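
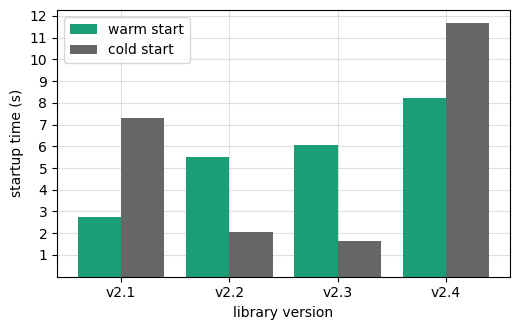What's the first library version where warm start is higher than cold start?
v2.2

v2.1: warm start ≈ 3 vs cold start ≈ 7 (not yet); v2.2: warm start ≈ 5 vs cold start ≈ 2 (first crossover).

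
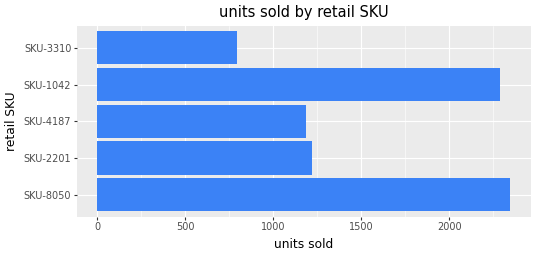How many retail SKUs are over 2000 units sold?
2

Above 2000: SKU-8050, SKU-1042.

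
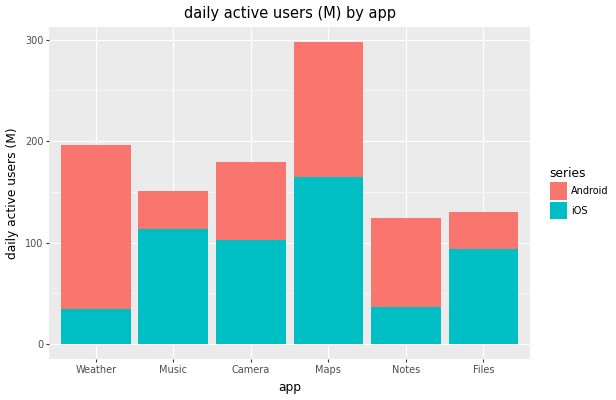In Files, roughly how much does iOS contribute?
≈ 100

iOS top ≈ 100, bottom ≈ 0; segment ≈ 100.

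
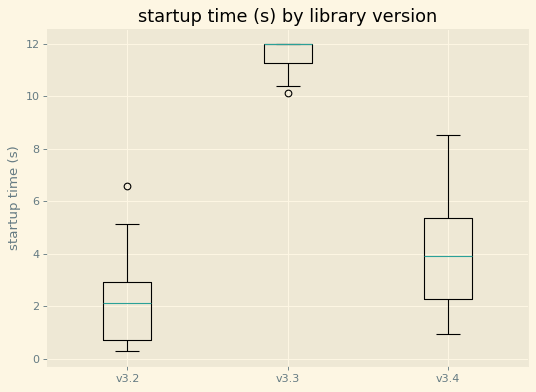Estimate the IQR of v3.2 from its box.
Q3 ≈ 3, Q1 ≈ 1; IQR ≈ 2.

≈ 2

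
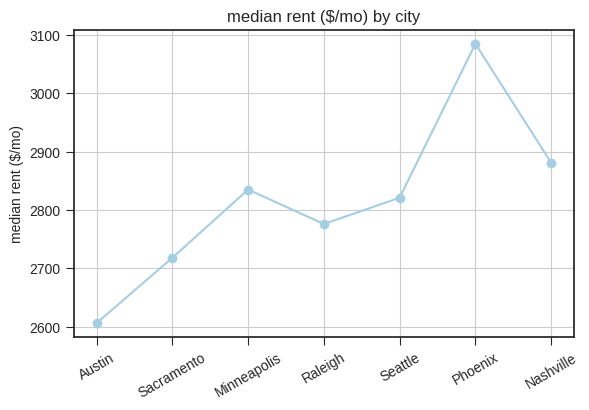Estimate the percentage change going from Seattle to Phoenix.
Seattle ≈ 2800, Phoenix ≈ 3100; (3100 − 2800) / 2800 ≈ +10.7%.

≈ +10.7%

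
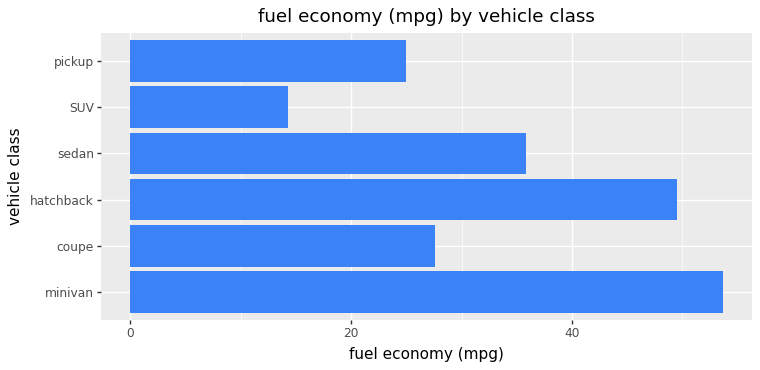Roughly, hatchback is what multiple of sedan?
≈ 1.43×

hatchback ≈ 50, sedan ≈ 35; 50/35 ≈ 1.43.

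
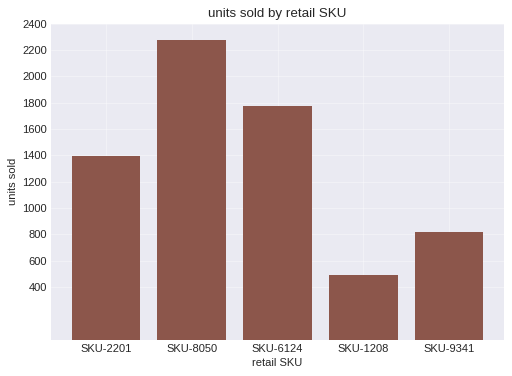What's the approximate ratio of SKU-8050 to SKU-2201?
SKU-8050 ≈ 2200, SKU-2201 ≈ 1400; 2200/1400 ≈ 1.57.

≈ 1.57×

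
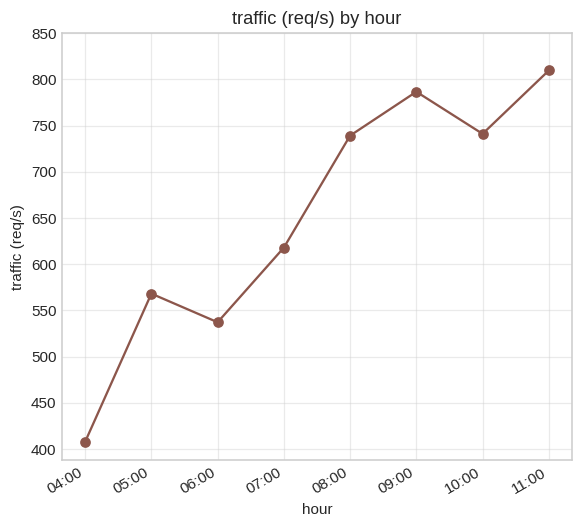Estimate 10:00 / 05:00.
10:00 ≈ 750, 05:00 ≈ 550; 750/550 ≈ 1.36.

≈ 1.36×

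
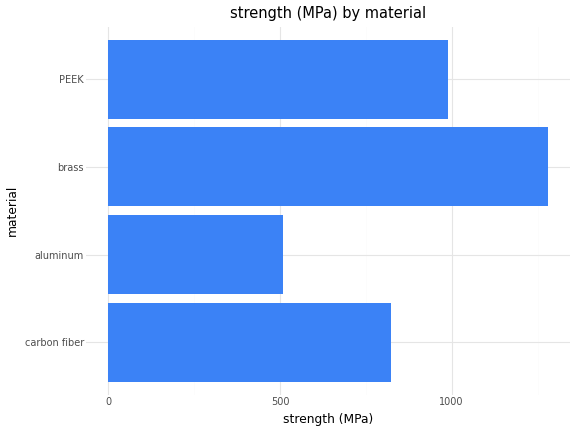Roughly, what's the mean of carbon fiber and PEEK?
(800 + 1000) / 2 ≈ 900.

≈ 900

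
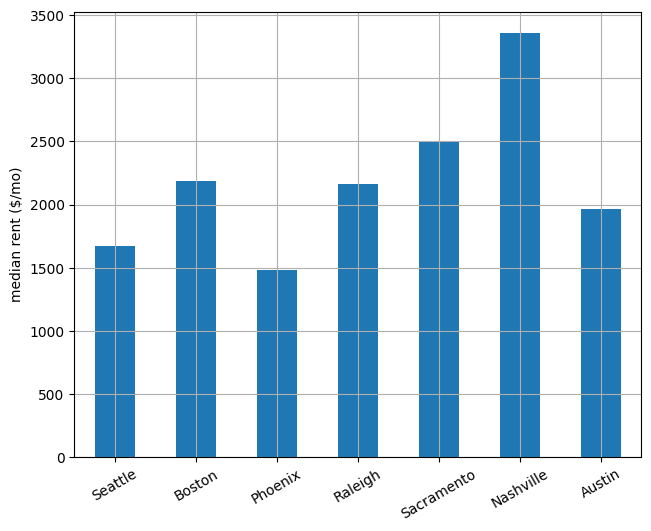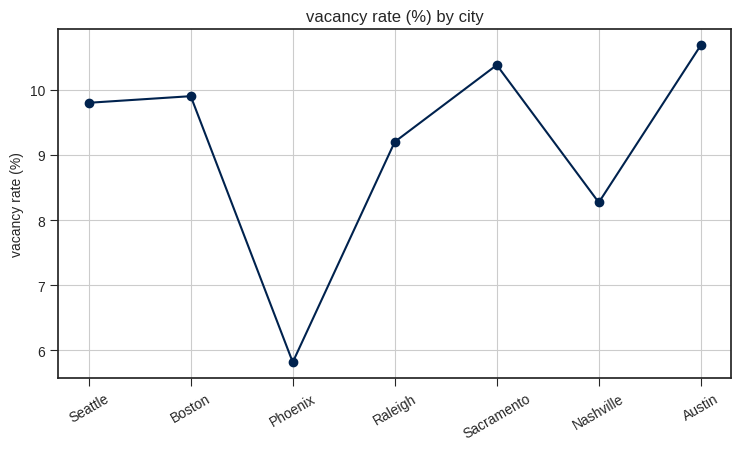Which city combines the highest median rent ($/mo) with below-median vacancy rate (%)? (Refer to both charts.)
Chart 2 median vacancy rate (%) ≈ 10; below-median cities: Phoenix, Raleigh, Nashville. Among those, Nashville has the highest median rent ($/mo) (≈ 3500).

Nashville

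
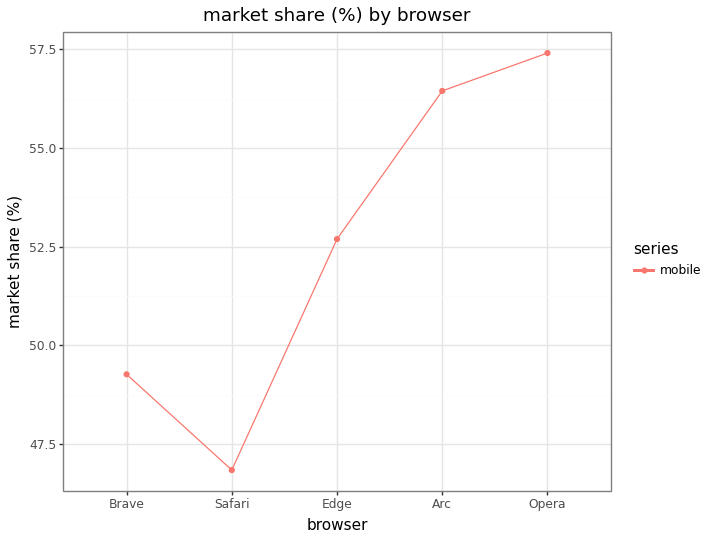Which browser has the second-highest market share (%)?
Top 3: Opera ≈ 57, Arc ≈ 56, Edge ≈ 53.

Arc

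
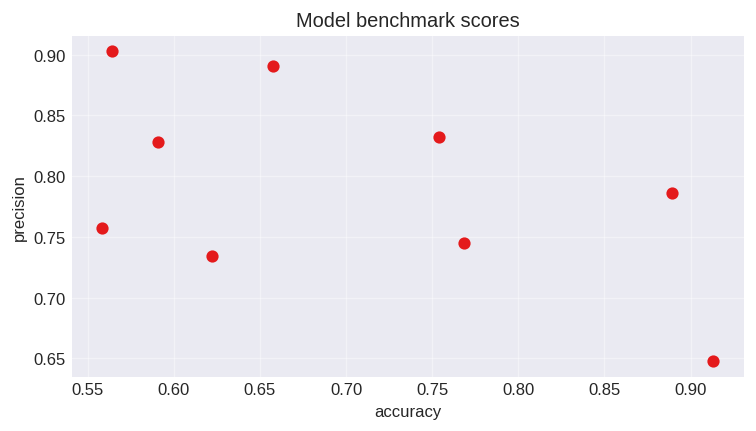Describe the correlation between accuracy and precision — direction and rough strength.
Points are negatively correlated; moderate (|r| ≈ 0.5).

negative, moderate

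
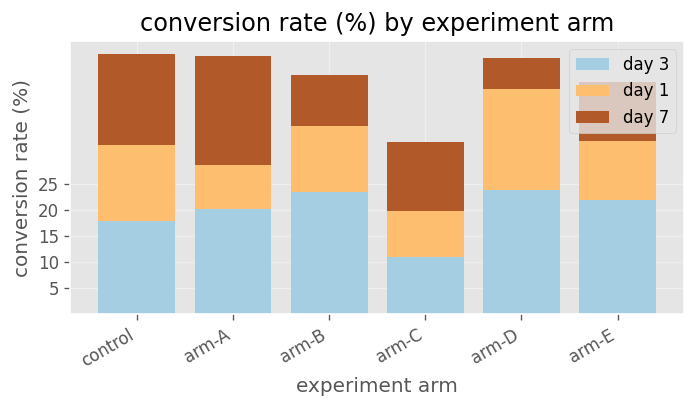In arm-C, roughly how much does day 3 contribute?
≈ 10

day 3 top ≈ 10, bottom ≈ 0; segment ≈ 10.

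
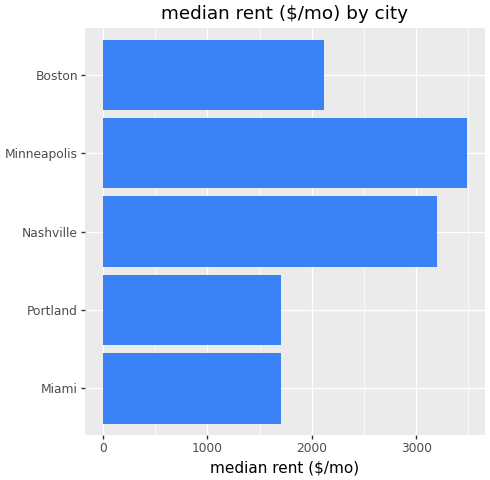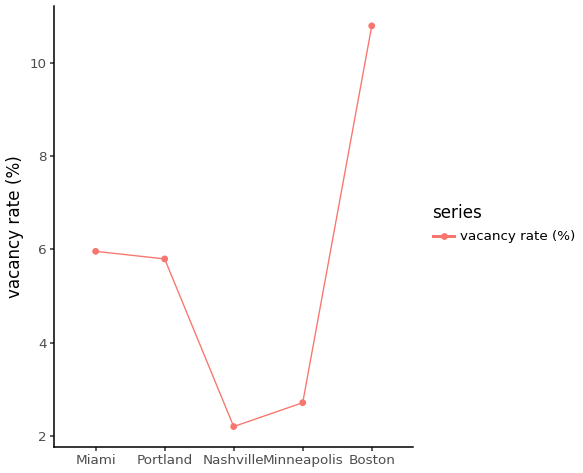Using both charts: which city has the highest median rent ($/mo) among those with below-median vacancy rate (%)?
Chart 2 median vacancy rate (%) ≈ 6; below-median cities: Nashville, Minneapolis. Among those, Minneapolis has the highest median rent ($/mo) (≈ 3500).

Minneapolis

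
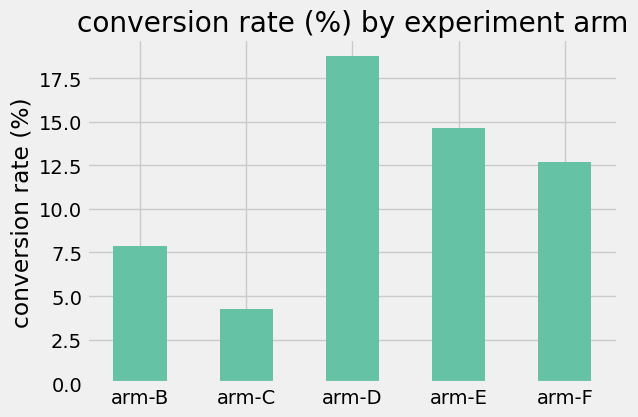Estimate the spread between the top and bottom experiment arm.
Max arm-D ≈ 18, min arm-C ≈ 4; range ≈ 14.

≈ 14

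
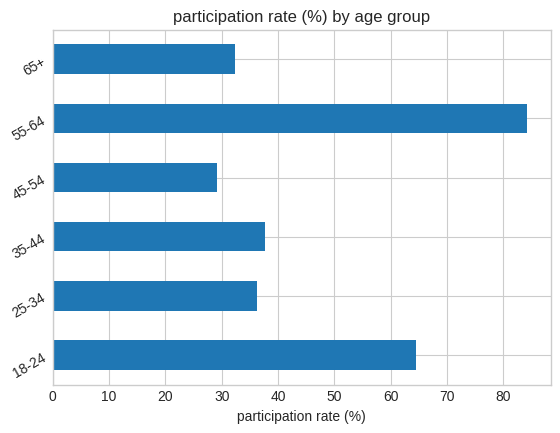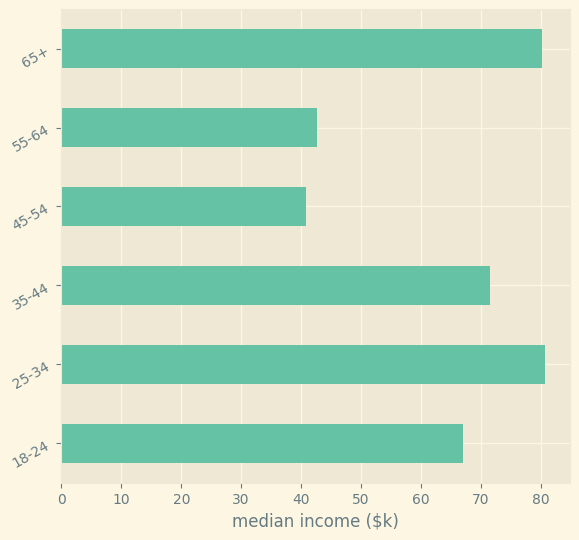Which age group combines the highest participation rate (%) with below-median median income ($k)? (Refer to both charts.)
55-64

Chart 2 median median income ($k) ≈ 70; below-median age groups: 18-24, 45-54, 55-64. Among those, 55-64 has the highest participation rate (%) (≈ 80).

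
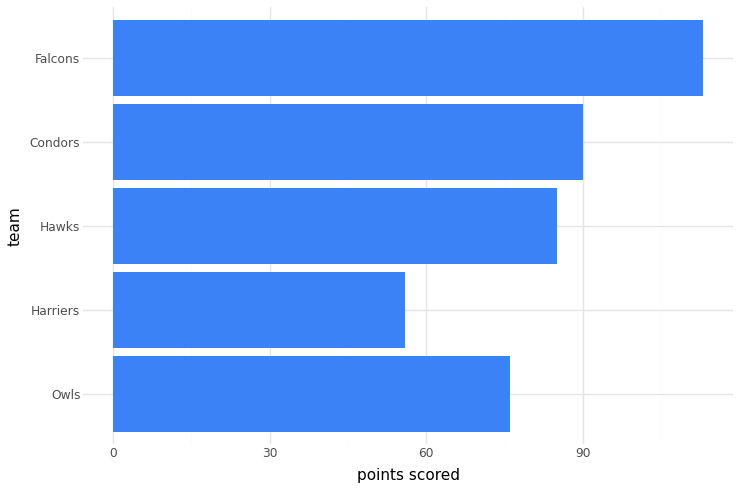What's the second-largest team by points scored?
Condors

Top 3: Falcons ≈ 110, Condors ≈ 90, Hawks ≈ 80.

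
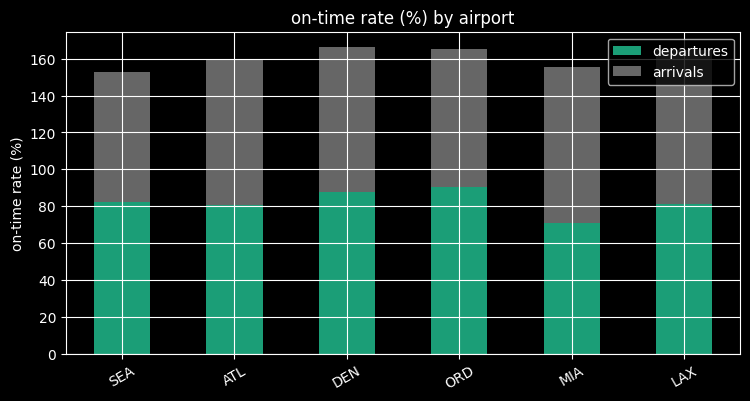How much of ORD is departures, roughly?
departures top ≈ 100, bottom ≈ 0; segment ≈ 100.

≈ 100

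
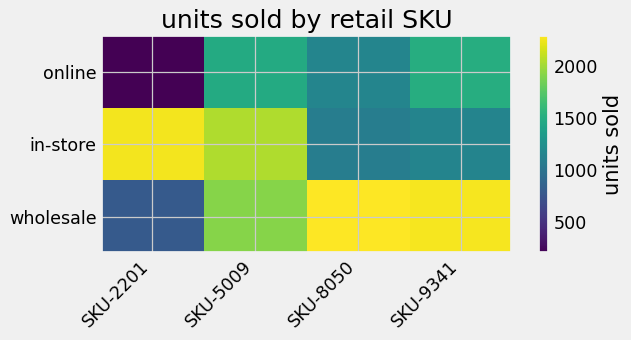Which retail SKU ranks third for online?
SKU-8050

Top 4 for online: SKU-9341 ≈ 1600, SKU-5009 ≈ 1400, SKU-8050 ≈ 1200, SKU-2201 ≈ 200.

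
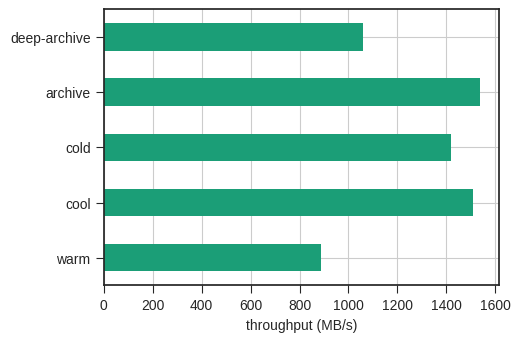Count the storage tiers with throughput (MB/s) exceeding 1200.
Above 1200: cool, cold, archive.

3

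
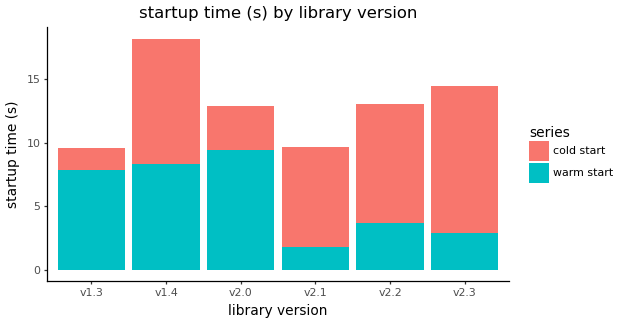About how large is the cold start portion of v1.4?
cold start top ≈ 18, bottom ≈ 8; segment ≈ 10.

≈ 10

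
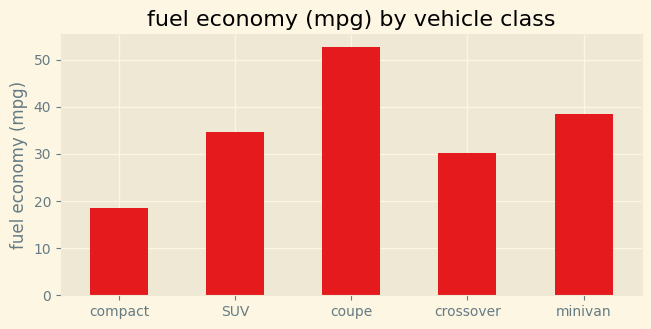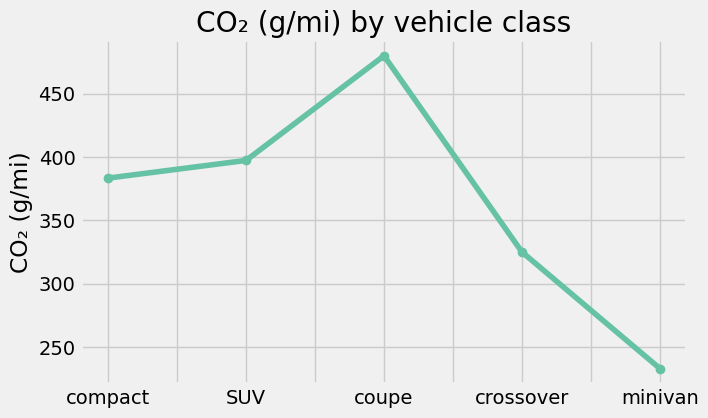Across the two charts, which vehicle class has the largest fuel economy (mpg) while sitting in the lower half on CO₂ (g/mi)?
minivan

Chart 2 median CO₂ (g/mi) ≈ 400; below-median vehicle classes: crossover, minivan. Among those, minivan has the highest fuel economy (mpg) (≈ 40).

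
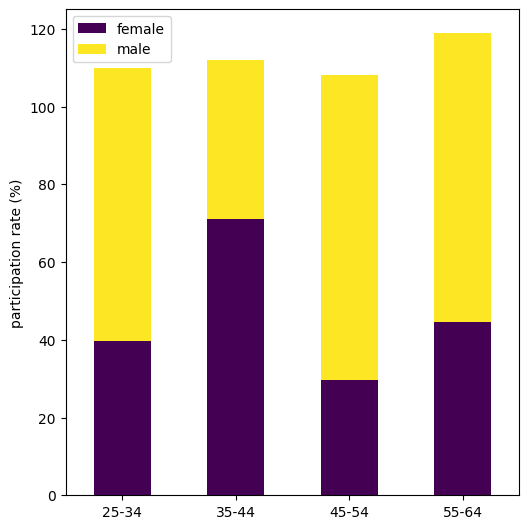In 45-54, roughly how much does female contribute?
≈ 30

female top ≈ 30, bottom ≈ 0; segment ≈ 30.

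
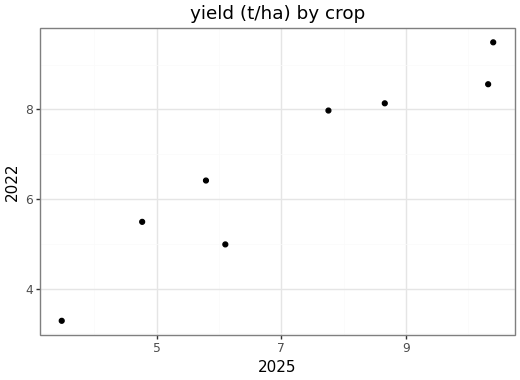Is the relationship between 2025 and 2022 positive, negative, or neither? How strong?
Points are positively correlated; strong (|r| ≈ 0.9).

positive, strong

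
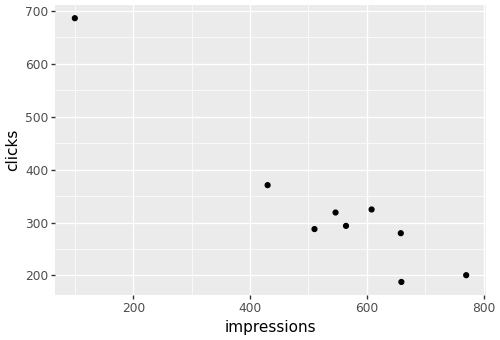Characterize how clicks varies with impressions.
Points are negatively correlated; strong (|r| ≈ 1.0).

negative, strong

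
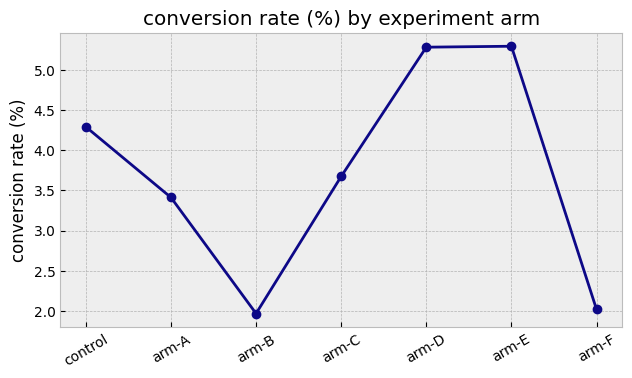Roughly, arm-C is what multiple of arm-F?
arm-C ≈ 3.5, arm-F ≈ 2.0; 3.5/2.0 ≈ 1.75.

≈ 1.75×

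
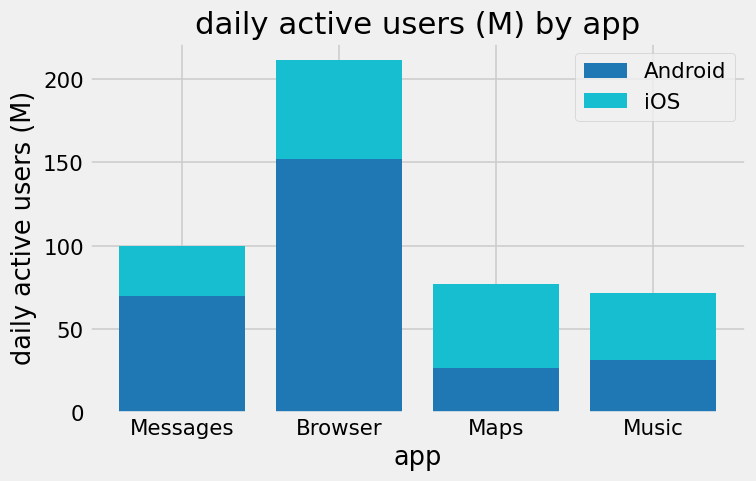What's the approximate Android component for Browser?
≈ 160

Android top ≈ 160, bottom ≈ 0; segment ≈ 160.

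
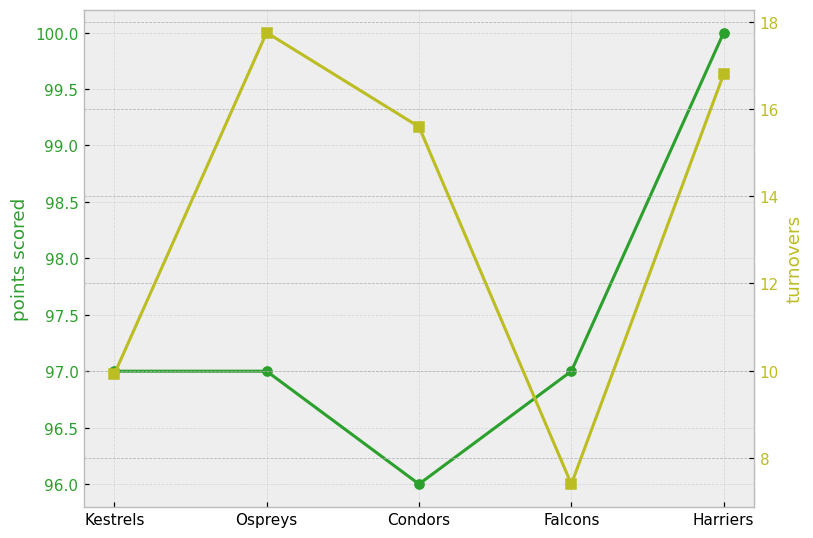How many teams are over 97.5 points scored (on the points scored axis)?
1

Above 97.5: Harriers.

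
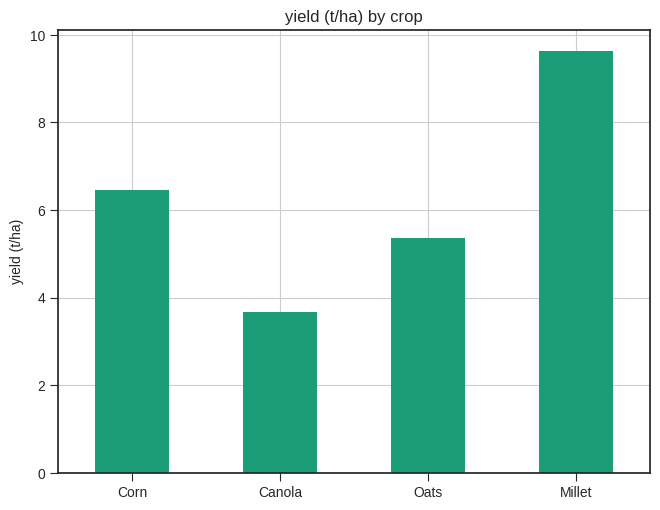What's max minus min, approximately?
Max Millet ≈ 10, min Canola ≈ 4; range ≈ 6.

≈ 6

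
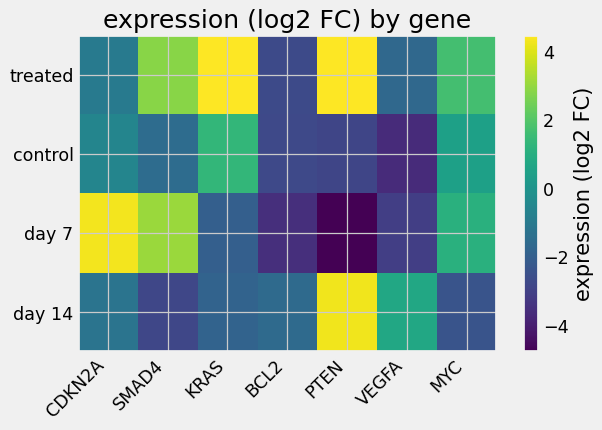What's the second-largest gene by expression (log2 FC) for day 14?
Top 3 for day 14: PTEN ≈ 4, VEGFA ≈ 1, CDKN2A ≈ -1.

VEGFA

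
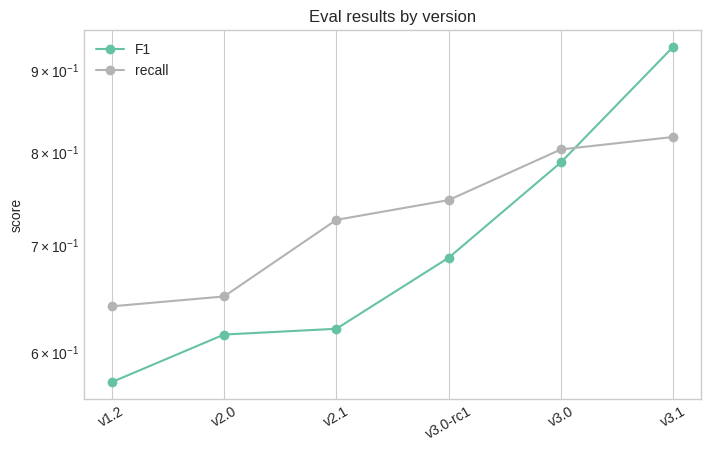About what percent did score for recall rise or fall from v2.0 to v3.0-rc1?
v2.0 ≈ 0.65, v3.0-rc1 ≈ 0.75; (0.75 − 0.65) / 0.65 ≈ +15.4%.

≈ +15.4%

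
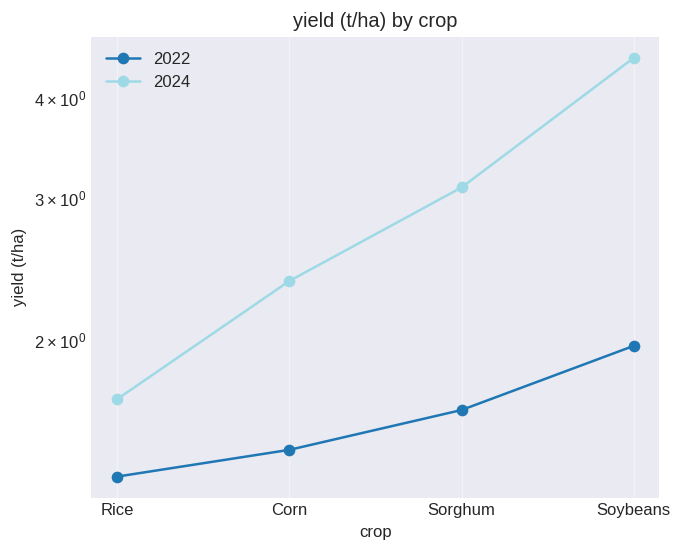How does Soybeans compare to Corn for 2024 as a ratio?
≈ 1.8×

Soybeans ≈ 4.5, Corn ≈ 2.5; 4.5/2.5 ≈ 1.8.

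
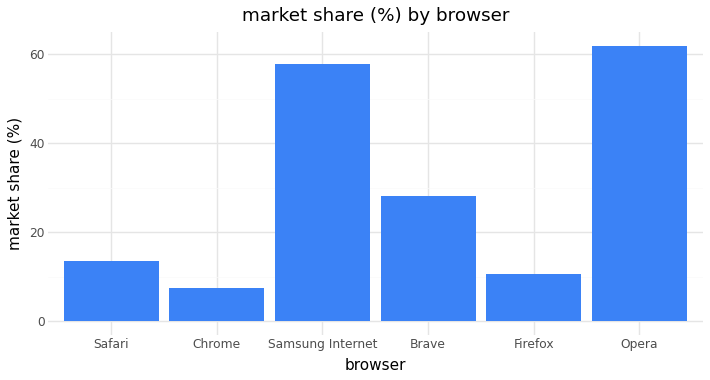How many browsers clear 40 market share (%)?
Above 40: Samsung Internet, Opera.

2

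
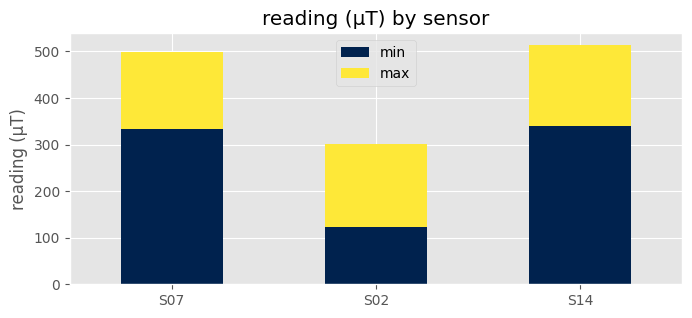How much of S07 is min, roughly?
min top ≈ 350, bottom ≈ 0; segment ≈ 350.

≈ 350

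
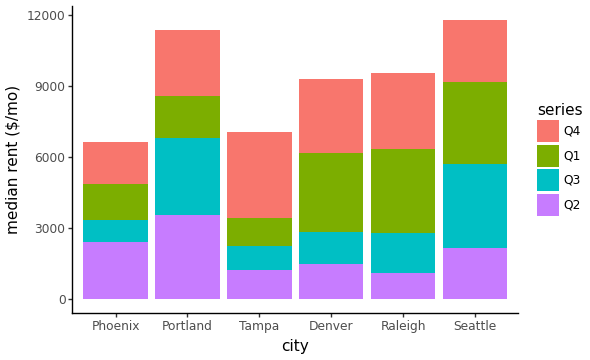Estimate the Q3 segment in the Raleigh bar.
Q3 top ≈ 3000, bottom ≈ 1000; segment ≈ 2000.

≈ 2000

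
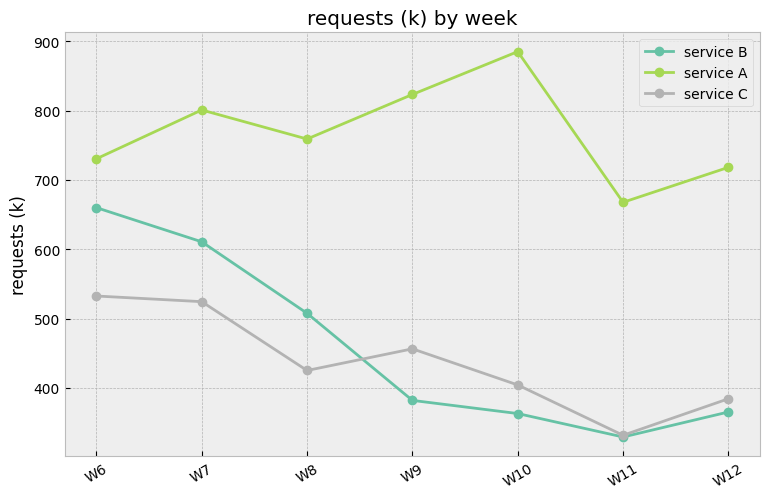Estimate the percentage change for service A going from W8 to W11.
W8 ≈ 750, W11 ≈ 650; (650 − 750) / 750 ≈ -13.3%.

≈ -13.3%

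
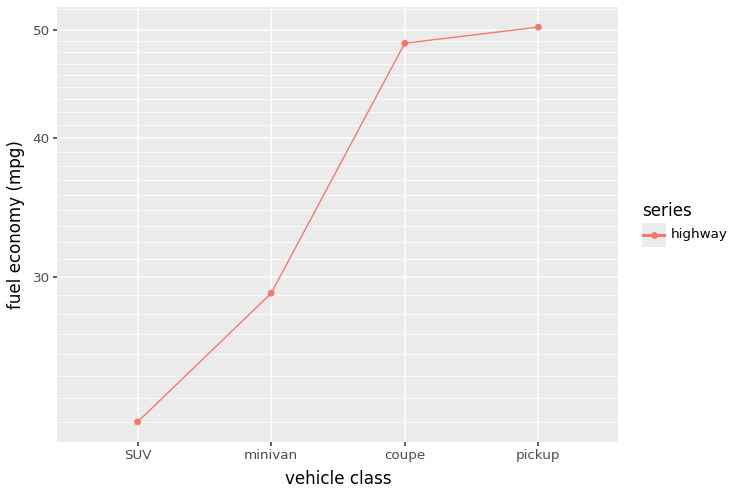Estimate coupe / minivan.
coupe ≈ 50, minivan ≈ 30; 50/30 ≈ 1.67.

≈ 1.67×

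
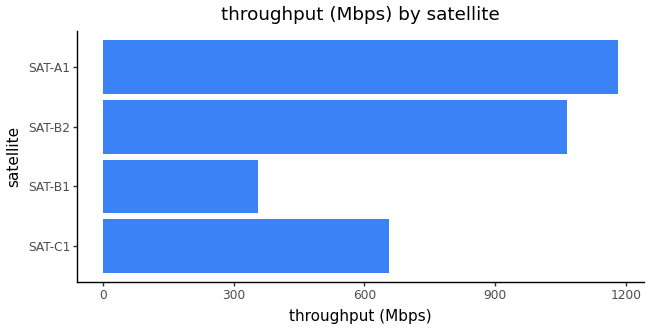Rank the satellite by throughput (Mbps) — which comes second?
Top 3: SAT-A1 ≈ 1200, SAT-B2 ≈ 1100, SAT-C1 ≈ 700.

SAT-B2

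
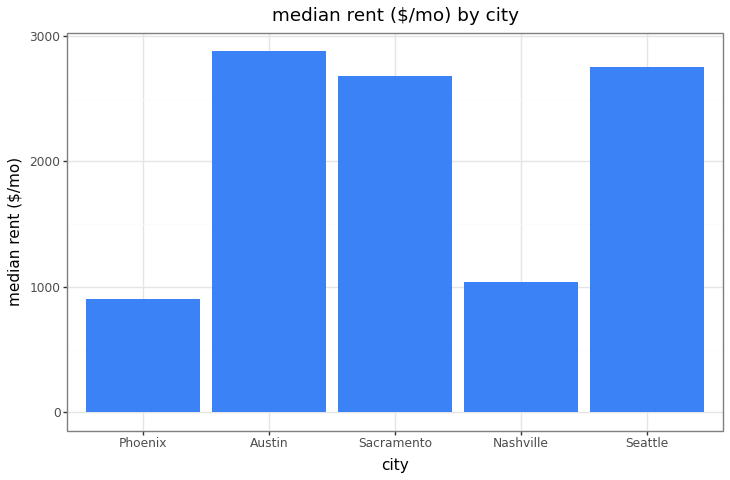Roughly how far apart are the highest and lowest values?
Max Austin ≈ 3000, min Phoenix ≈ 1000; range ≈ 2000.

≈ 2000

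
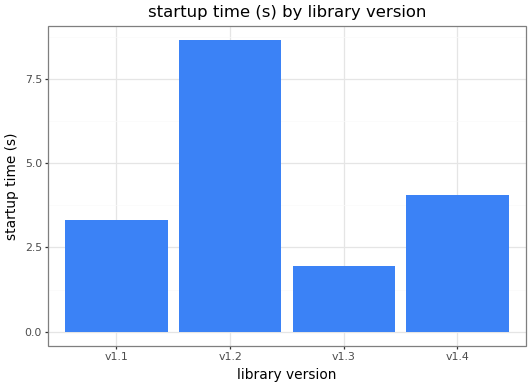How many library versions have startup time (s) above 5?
Above 5: v1.2.

1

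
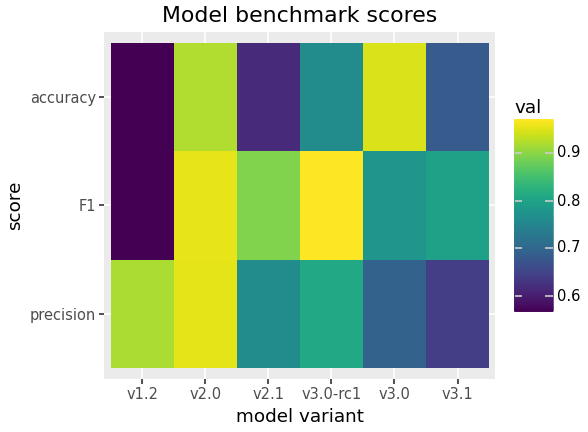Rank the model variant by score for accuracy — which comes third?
v3.0-rc1

Top 4 for accuracy: v3.0 ≈ 0.95, v2.0 ≈ 0.90, v3.0-rc1 ≈ 0.75, v3.1 ≈ 0.70.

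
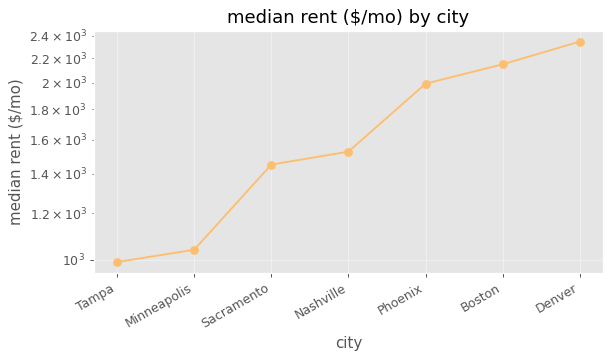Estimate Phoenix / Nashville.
Phoenix ≈ 2000, Nashville ≈ 1600; 2000/1600 ≈ 1.25.

≈ 1.25×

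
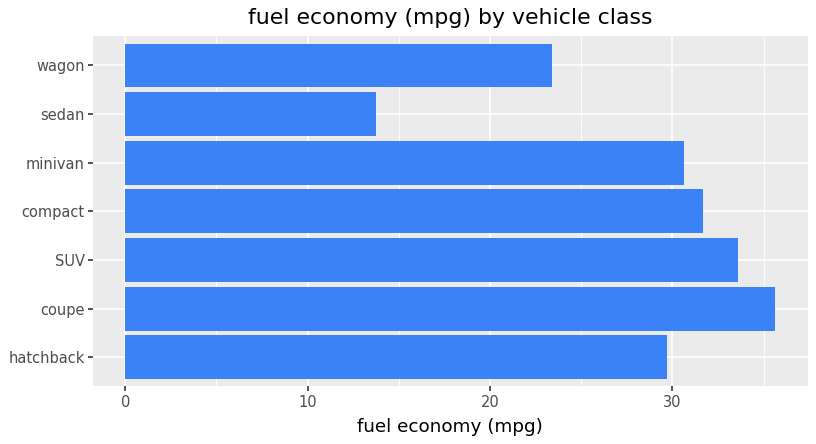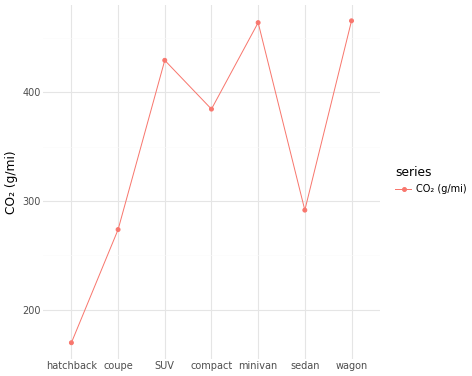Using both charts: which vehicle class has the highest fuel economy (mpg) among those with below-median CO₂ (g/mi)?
Chart 2 median CO₂ (g/mi) ≈ 400; below-median vehicle classes: hatchback, coupe, sedan. Among those, coupe has the highest fuel economy (mpg) (≈ 35).

coupe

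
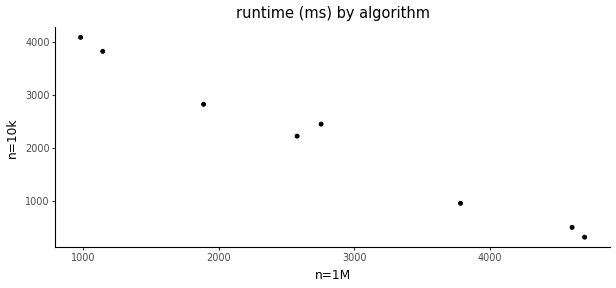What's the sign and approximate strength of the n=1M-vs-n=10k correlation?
Points are negatively correlated; strong (|r| ≈ 1.0).

negative, strong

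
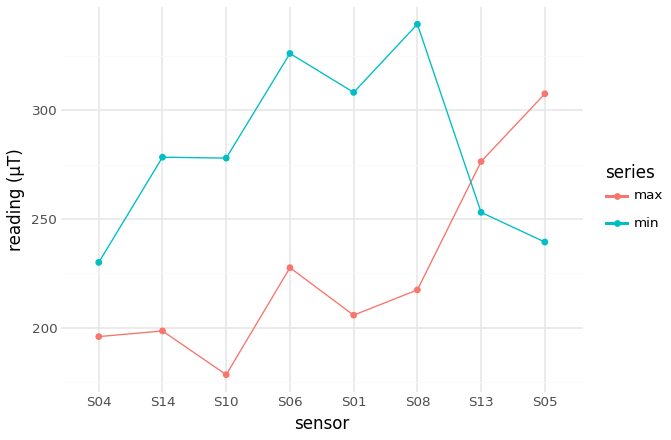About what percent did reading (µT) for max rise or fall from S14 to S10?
S14 ≈ 200, S10 ≈ 180; (180 − 200) / 200 ≈ -10%.

≈ -10%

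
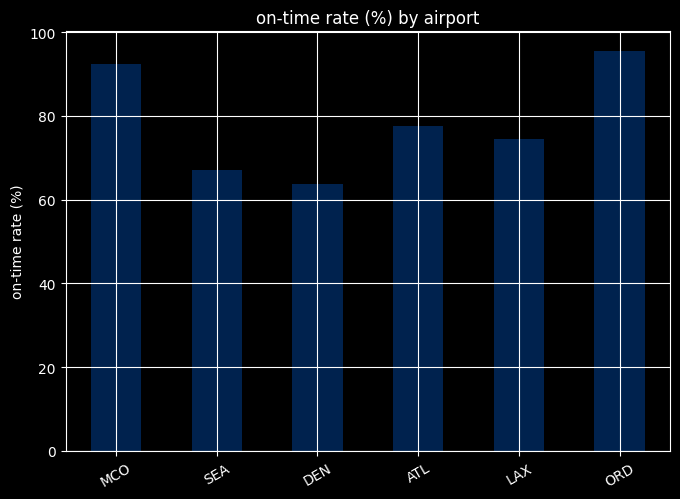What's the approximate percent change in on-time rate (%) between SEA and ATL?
SEA ≈ 70, ATL ≈ 80; (80 − 70) / 70 ≈ +14.3%.

≈ +14.3%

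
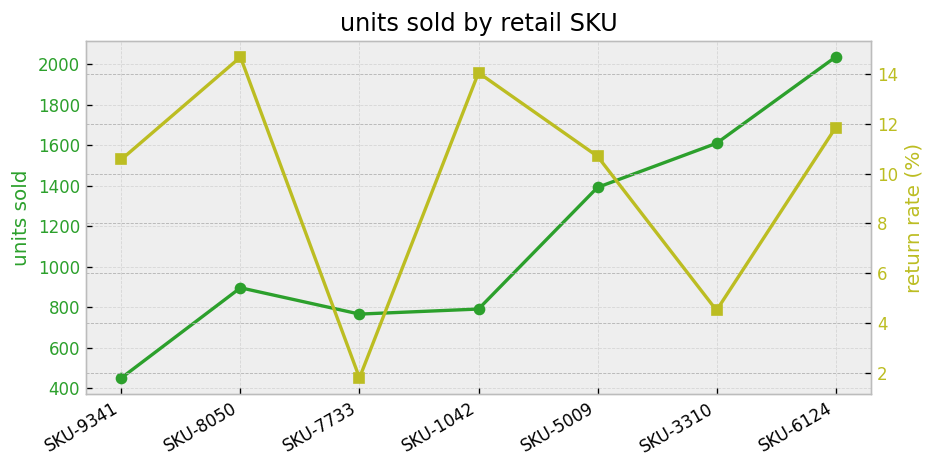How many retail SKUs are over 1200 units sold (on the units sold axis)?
Above 1200: SKU-5009, SKU-3310, SKU-6124.

3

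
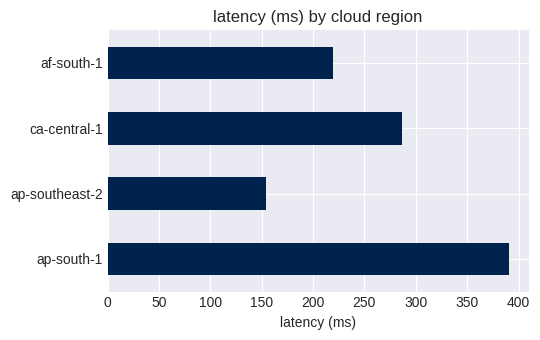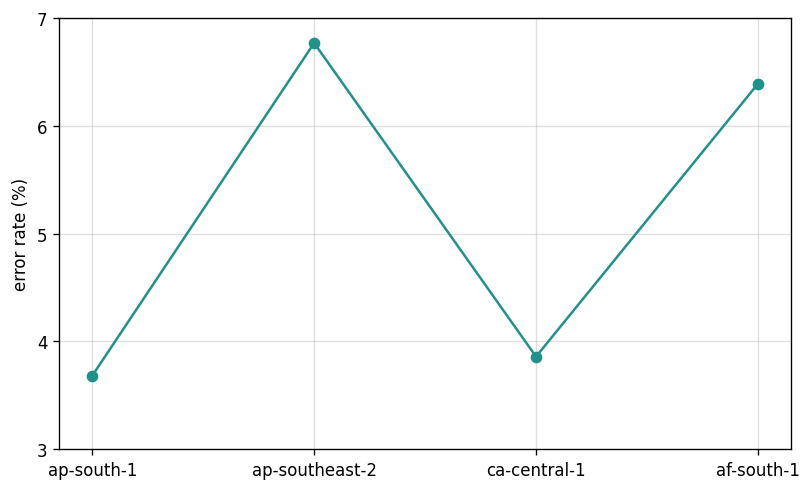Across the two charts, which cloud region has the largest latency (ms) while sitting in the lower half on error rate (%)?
ap-south-1

Chart 2 median error rate (%) ≈ 5; below-median cloud regions: ap-south-1, ca-central-1. Among those, ap-south-1 has the highest latency (ms) (≈ 400).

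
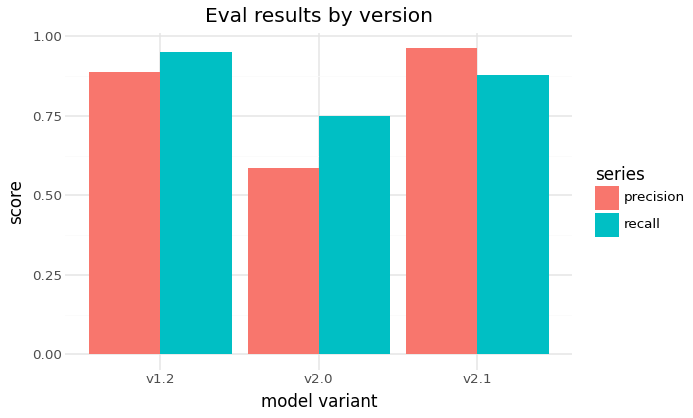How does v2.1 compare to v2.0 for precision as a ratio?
v2.1 ≈ 1.0, v2.0 ≈ 0.6; 1.0/0.6 ≈ 1.67.

≈ 1.67×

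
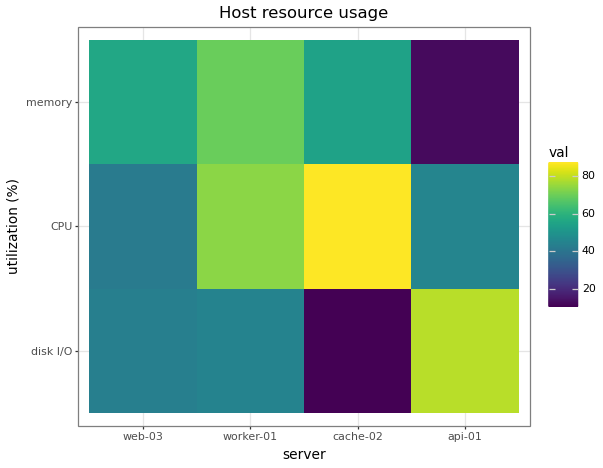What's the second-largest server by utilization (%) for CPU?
worker-01

Top 3 for CPU: cache-02 ≈ 90, worker-01 ≈ 70, api-01 ≈ 50.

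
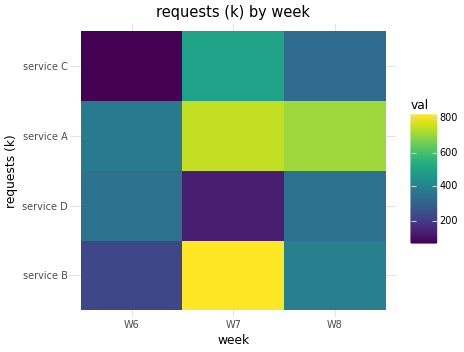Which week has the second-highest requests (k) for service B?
Top 3 for service B: W7 ≈ 800, W8 ≈ 400, W6 ≈ 200.

W8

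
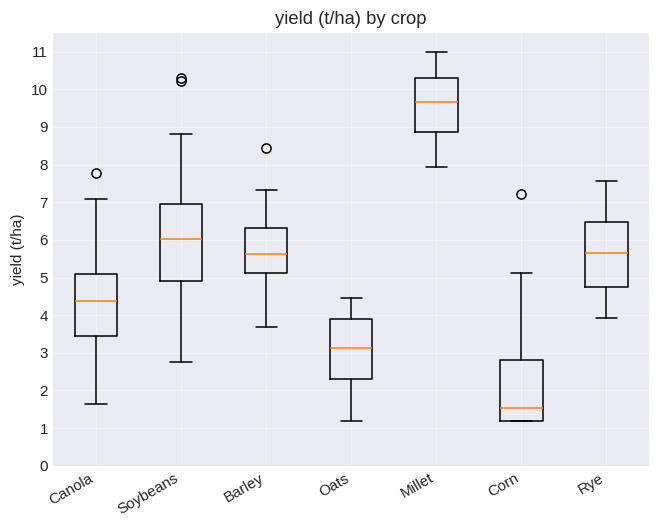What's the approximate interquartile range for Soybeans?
≈ 2

Q3 ≈ 7, Q1 ≈ 5; IQR ≈ 2.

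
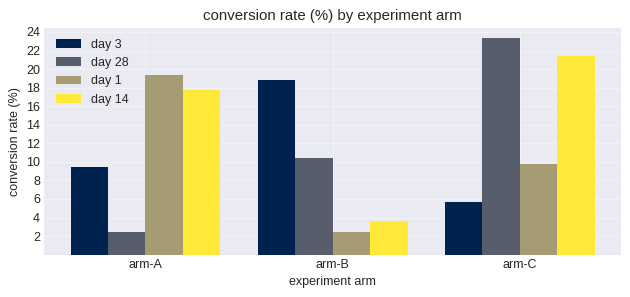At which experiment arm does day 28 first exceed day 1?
arm-B

arm-A: day 28 ≈ 2 vs day 1 ≈ 20 (not yet); arm-B: day 28 ≈ 10 vs day 1 ≈ 2 (first crossover).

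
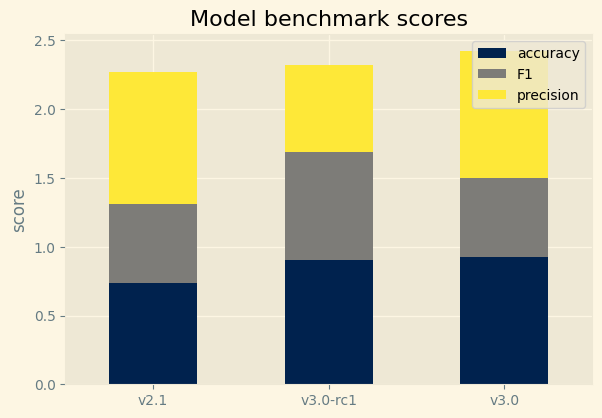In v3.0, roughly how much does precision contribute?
precision top ≈ 2.5, bottom ≈ 1.5; segment ≈ 1.0.

≈ 1.0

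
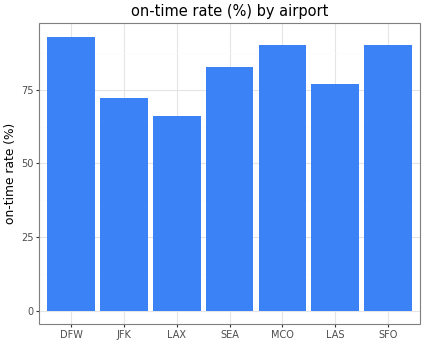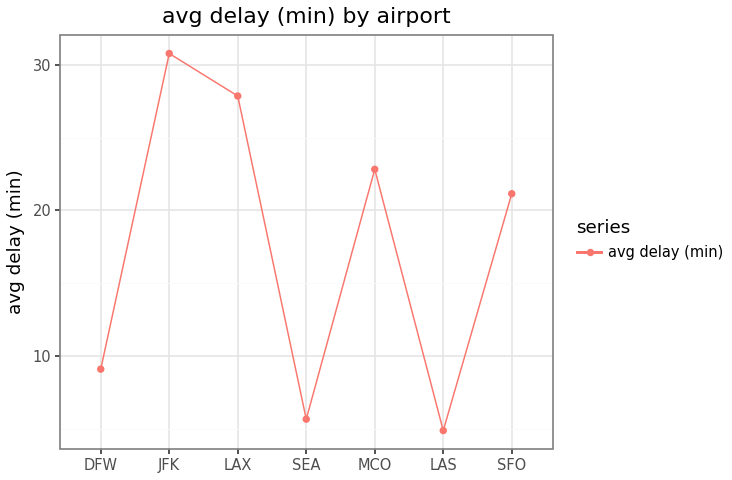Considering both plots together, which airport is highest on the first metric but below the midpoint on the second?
DFW

Chart 2 median avg delay (min) ≈ 20; below-median airports: DFW, SEA, LAS. Among those, DFW has the highest on-time rate (%) (≈ 90).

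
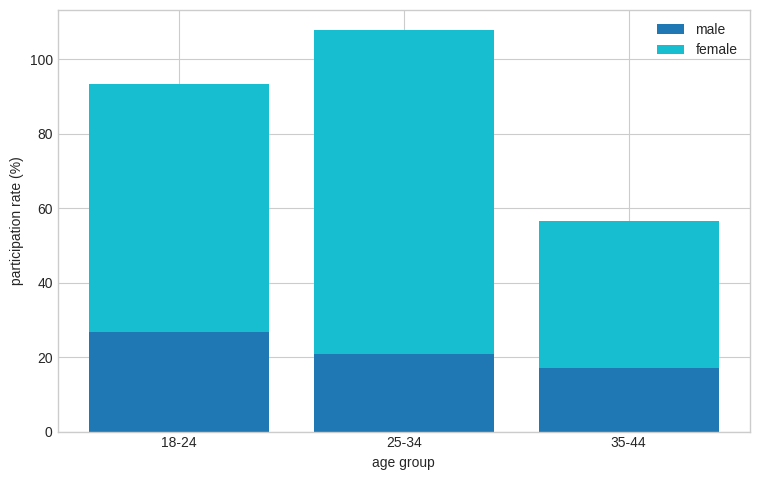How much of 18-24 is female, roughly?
≈ 60

female top ≈ 90, bottom ≈ 30; segment ≈ 60.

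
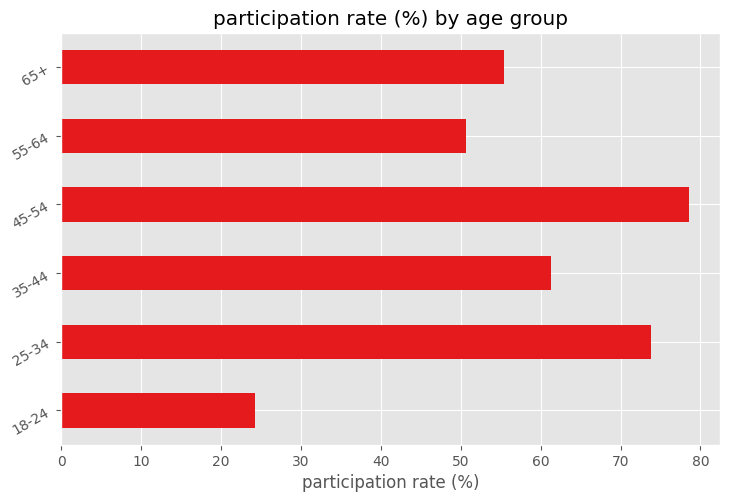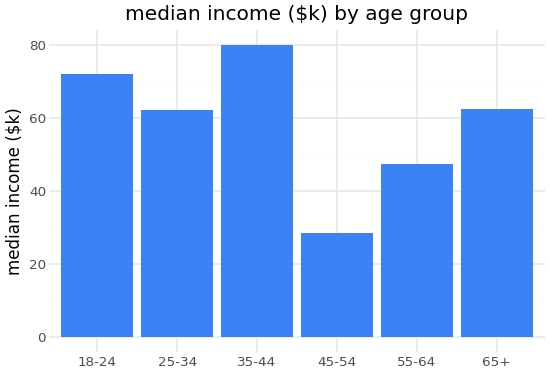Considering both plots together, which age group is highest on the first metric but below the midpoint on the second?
Chart 2 median median income ($k) ≈ 60; below-median age groups: 25-34, 45-54, 55-64. Among those, 45-54 has the highest participation rate (%) (≈ 80).

45-54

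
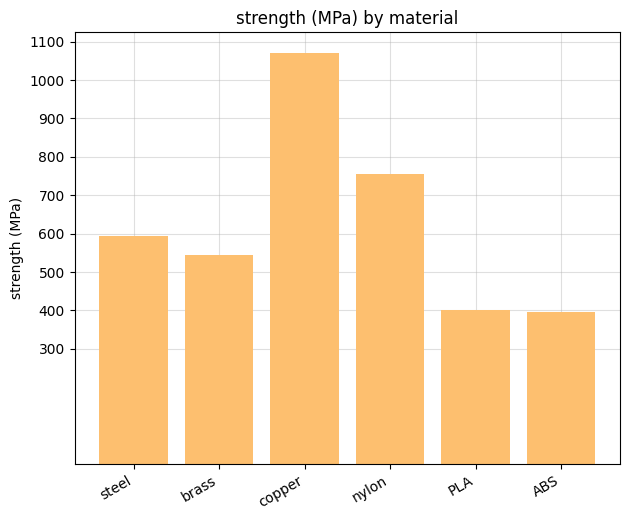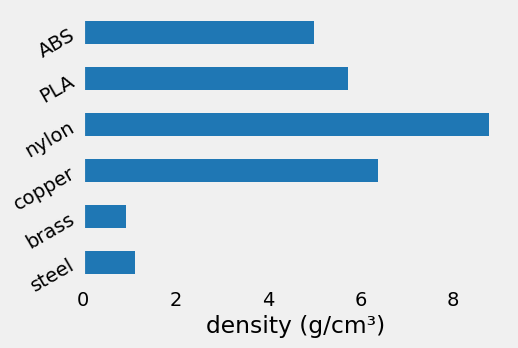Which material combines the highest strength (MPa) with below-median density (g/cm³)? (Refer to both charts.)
Chart 2 median density (g/cm³) ≈ 5; below-median materials: steel, brass, ABS. Among those, steel has the highest strength (MPa) (≈ 600).

steel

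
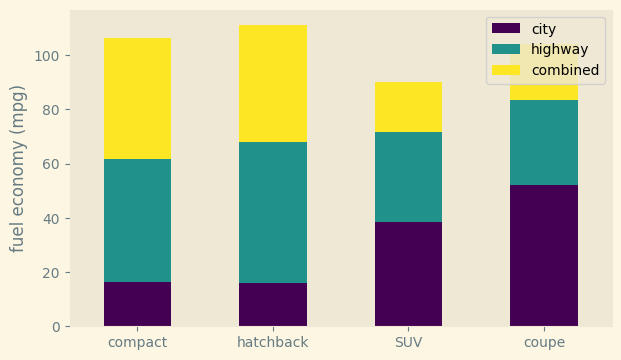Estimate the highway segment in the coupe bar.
≈ 30

highway top ≈ 80, bottom ≈ 50; segment ≈ 30.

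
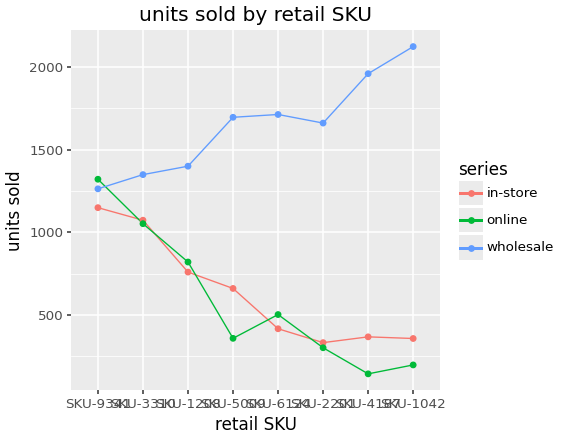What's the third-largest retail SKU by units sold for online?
Top 4 for online: SKU-9341 ≈ 1400, SKU-3310 ≈ 1000, SKU-1208 ≈ 800, SKU-6124 ≈ 600.

SKU-1208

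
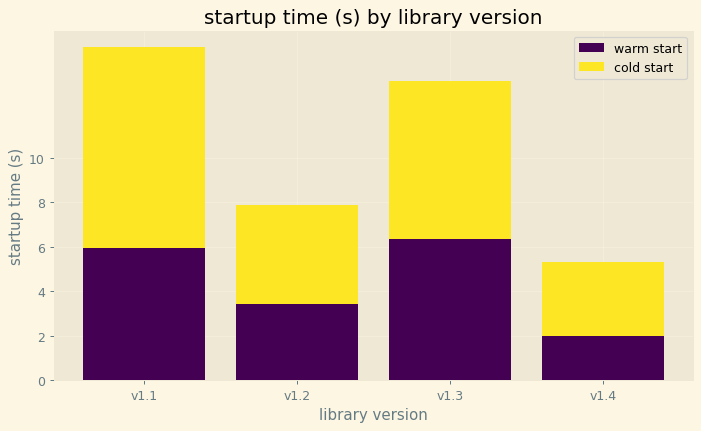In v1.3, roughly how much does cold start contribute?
cold start top ≈ 14, bottom ≈ 6; segment ≈ 8.

≈ 8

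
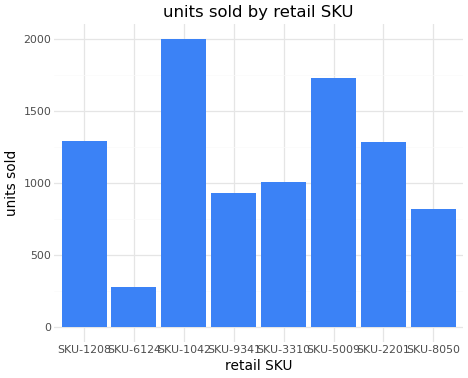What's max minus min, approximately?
Max SKU-1042 ≈ 2000, min SKU-6124 ≈ 200; range ≈ 1800.

≈ 1800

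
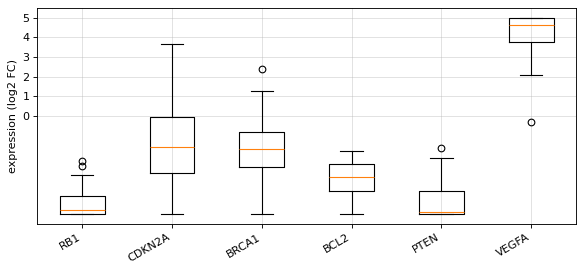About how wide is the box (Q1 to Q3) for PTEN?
Q3 ≈ -4, Q1 ≈ -5; IQR ≈ 1.

≈ 1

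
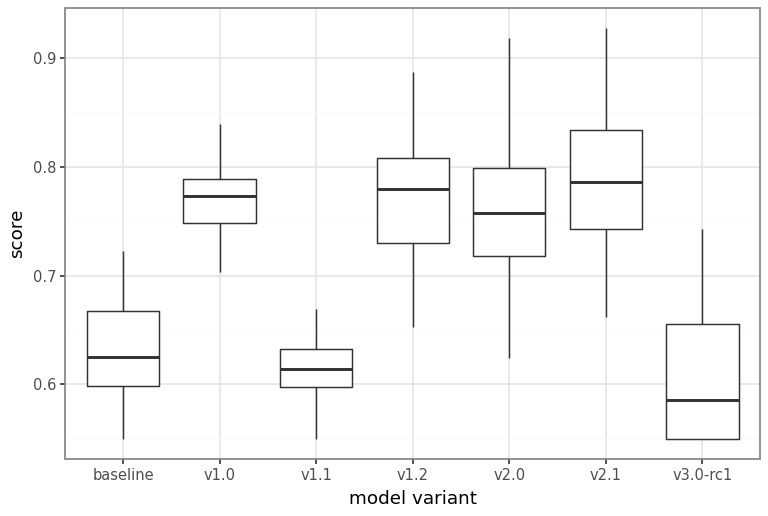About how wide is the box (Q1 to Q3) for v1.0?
≈ 0.04

Q3 ≈ 0.78, Q1 ≈ 0.74; IQR ≈ 0.04.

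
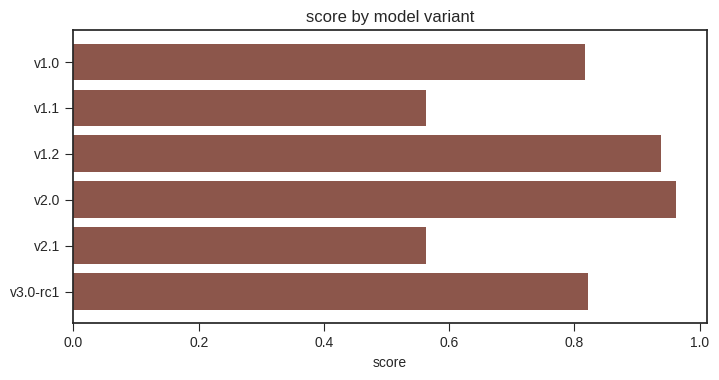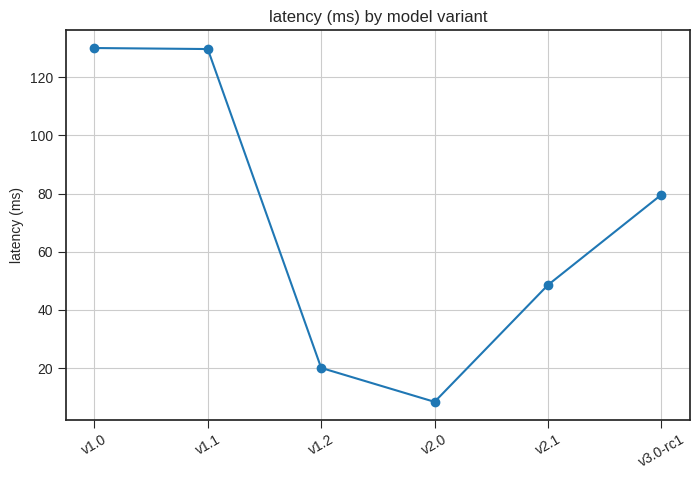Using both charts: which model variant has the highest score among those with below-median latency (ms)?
v2.0

Chart 2 median latency (ms) ≈ 60; below-median model variants: v1.2, v2.0, v2.1. Among those, v2.0 has the highest score (≈ 1).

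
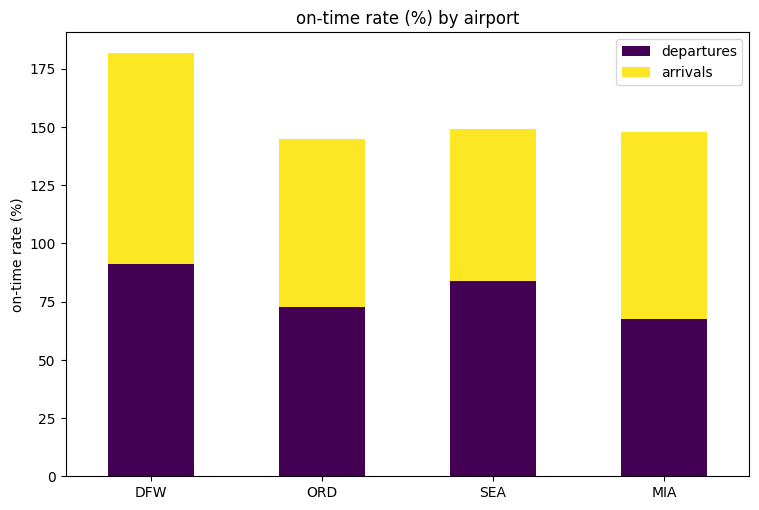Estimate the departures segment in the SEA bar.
≈ 80

departures top ≈ 80, bottom ≈ 0; segment ≈ 80.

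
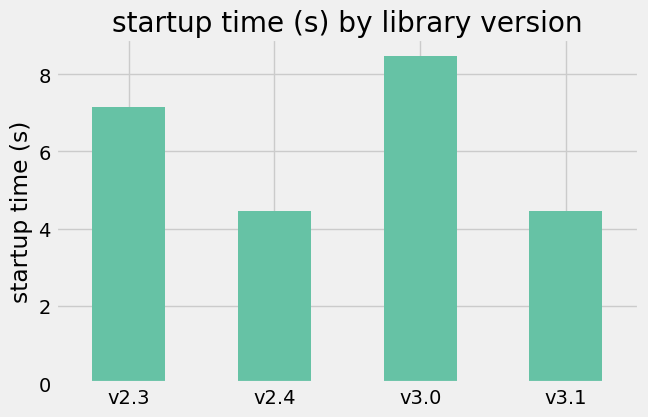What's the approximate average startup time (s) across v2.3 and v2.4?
≈ 6

(7 + 4) / 2 ≈ 6.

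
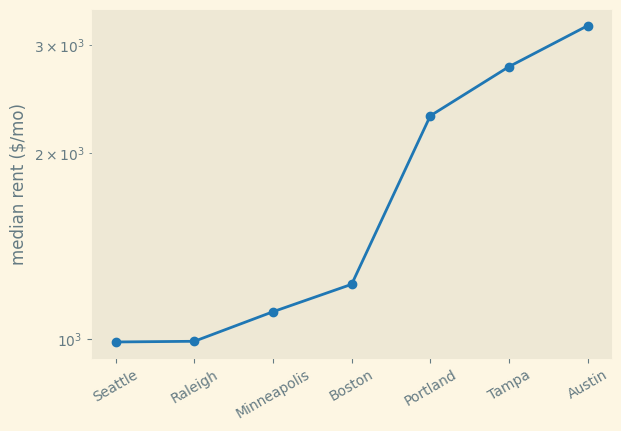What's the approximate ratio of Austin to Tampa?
Austin ≈ 3200, Tampa ≈ 2800; 3200/2800 ≈ 1.14.

≈ 1.14×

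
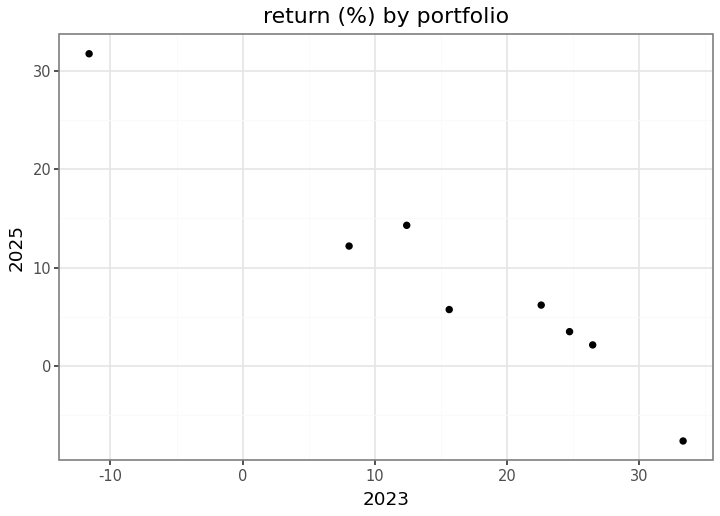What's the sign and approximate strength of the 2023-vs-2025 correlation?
Points are negatively correlated; strong (|r| ≈ 1.0).

negative, strong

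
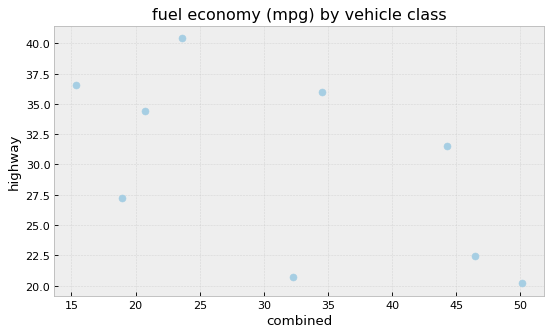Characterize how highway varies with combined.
Points are negatively correlated; moderate (|r| ≈ 0.6).

negative, moderate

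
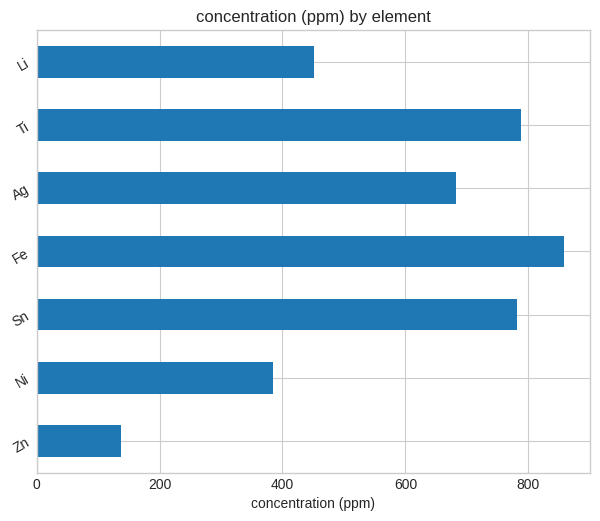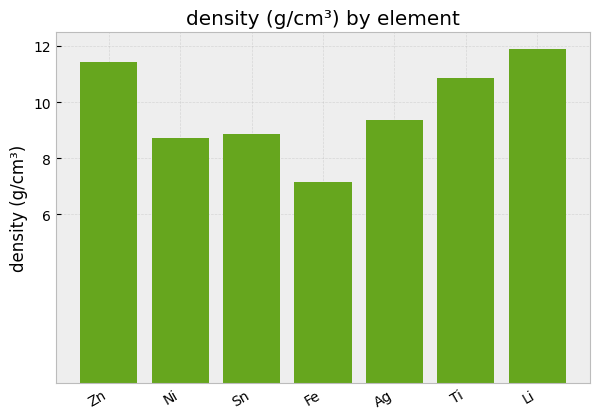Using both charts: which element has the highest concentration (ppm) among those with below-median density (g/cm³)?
Chart 2 median density (g/cm³) ≈ 10; below-median elements: Ni, Sn, Fe. Among those, Fe has the highest concentration (ppm) (≈ 900).

Fe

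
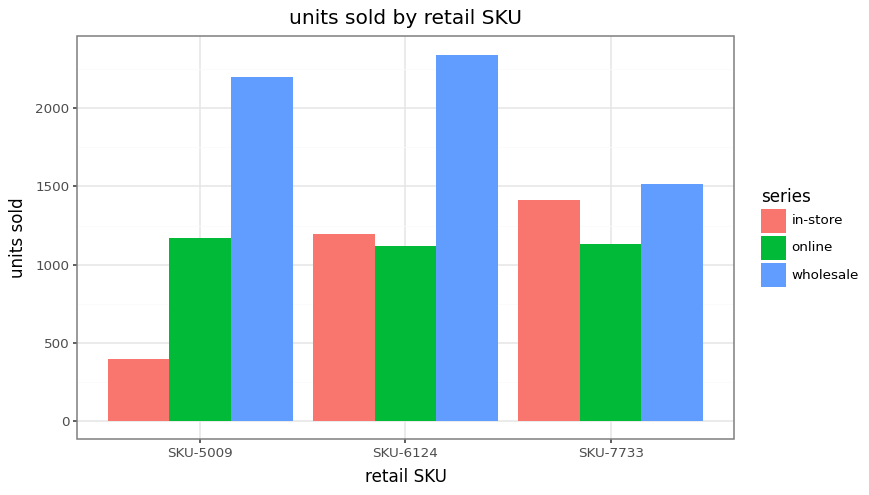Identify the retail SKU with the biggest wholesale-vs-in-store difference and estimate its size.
SKU-5009, ≈ 1800

SKU-5009: wholesale ≈ 2200, in-store ≈ 400 → gap ≈ 1800. Next-largest (SKU-6124) is only ≈ 1200.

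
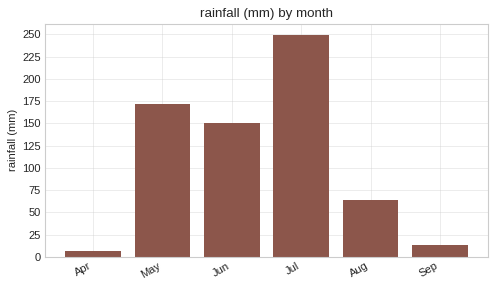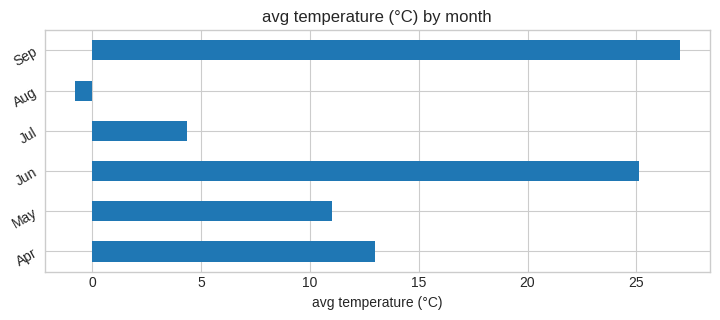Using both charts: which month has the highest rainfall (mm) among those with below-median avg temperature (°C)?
Jul

Chart 2 median avg temperature (°C) ≈ 10; below-median months: May, Jul, Aug. Among those, Jul has the highest rainfall (mm) (≈ 250).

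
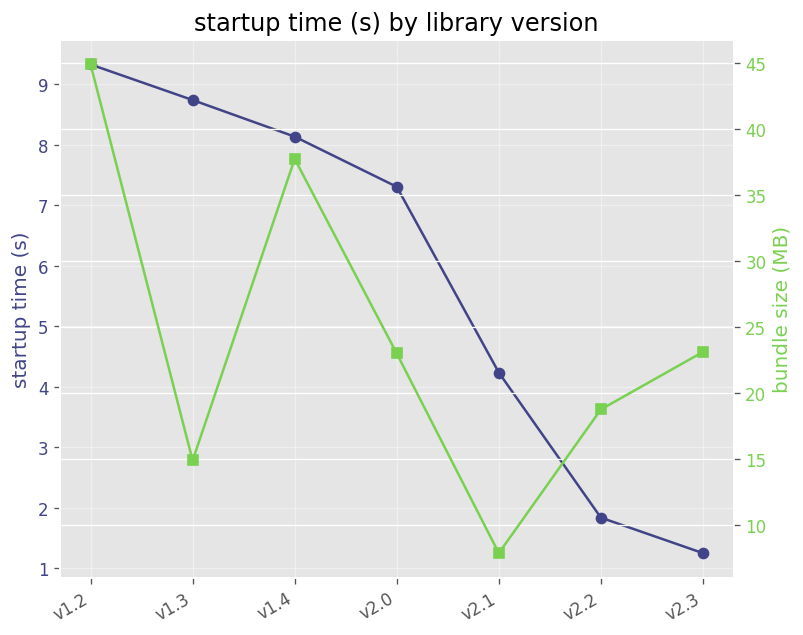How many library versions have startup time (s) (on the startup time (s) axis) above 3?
5

Above 3: v1.2, v1.3, v1.4, v2.0, v2.1.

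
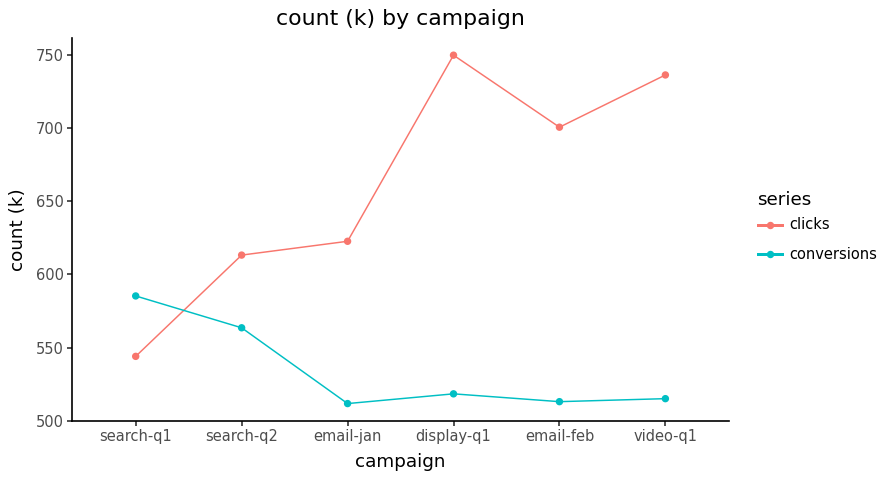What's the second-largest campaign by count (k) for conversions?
search-q2

Top 3 for conversions: search-q1 ≈ 580, search-q2 ≈ 560, display-q1 ≈ 520.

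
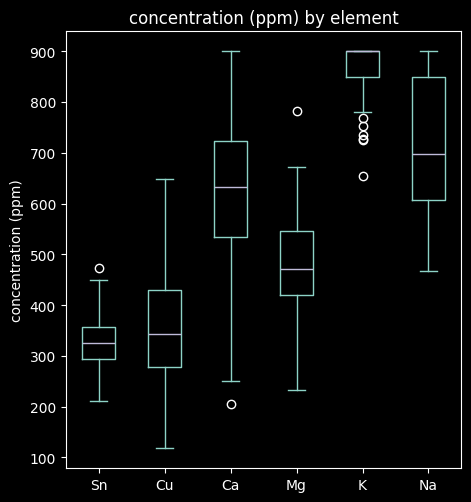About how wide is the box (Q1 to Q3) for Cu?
≈ 150

Q3 ≈ 450, Q1 ≈ 300; IQR ≈ 150.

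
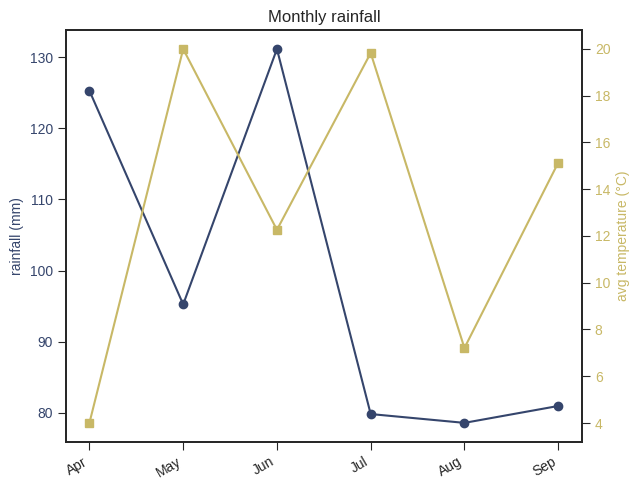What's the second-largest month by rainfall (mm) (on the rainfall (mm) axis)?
Top 3 (on the rainfall (mm) axis): Jun ≈ 130, Apr ≈ 125, May ≈ 95.

Apr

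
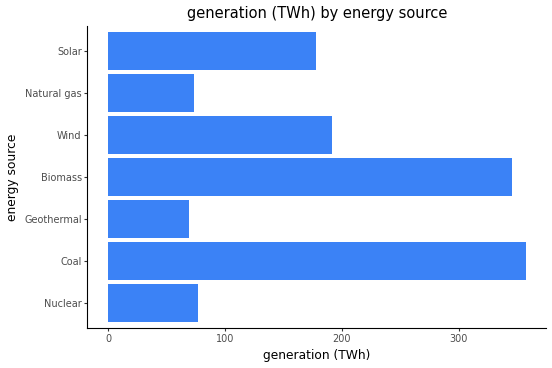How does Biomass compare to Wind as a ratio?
Biomass ≈ 350, Wind ≈ 200; 350/200 ≈ 1.75.

≈ 1.75×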